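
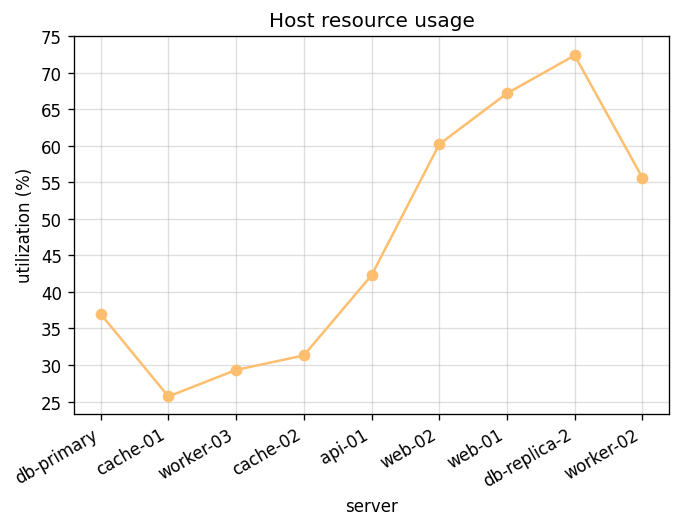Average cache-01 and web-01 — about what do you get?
≈ 45

(25 + 65) / 2 ≈ 45.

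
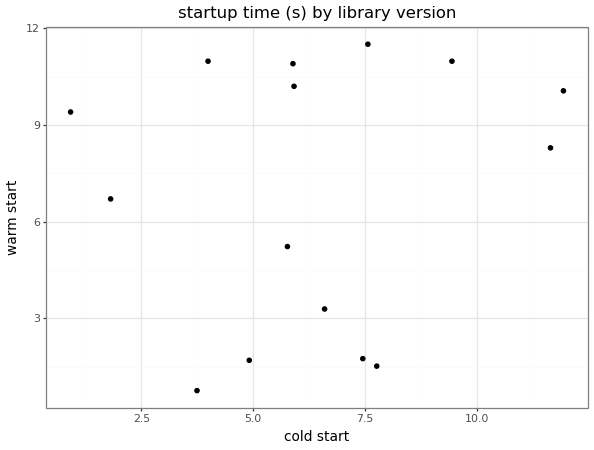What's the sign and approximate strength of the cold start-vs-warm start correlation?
no clear correlation

Points are roughly uncorrelated; weak (|r| ≈ 0.2).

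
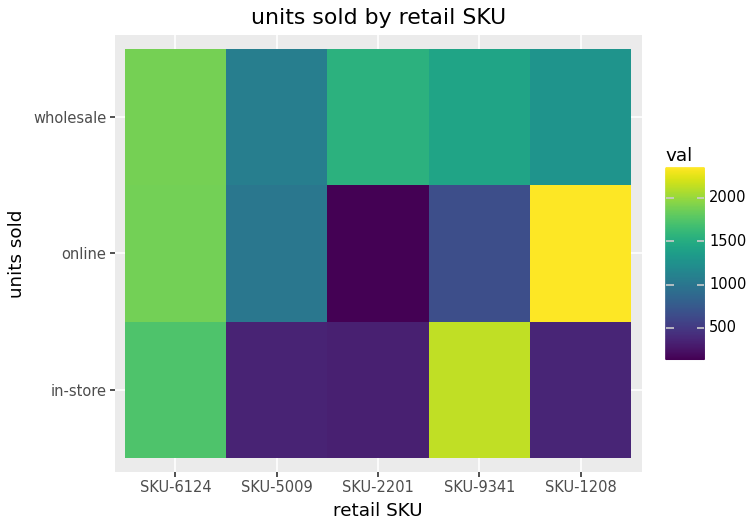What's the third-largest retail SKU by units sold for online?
Top 4 for online: SKU-1208 ≈ 2400, SKU-6124 ≈ 1800, SKU-5009 ≈ 1000, SKU-9341 ≈ 600.

SKU-5009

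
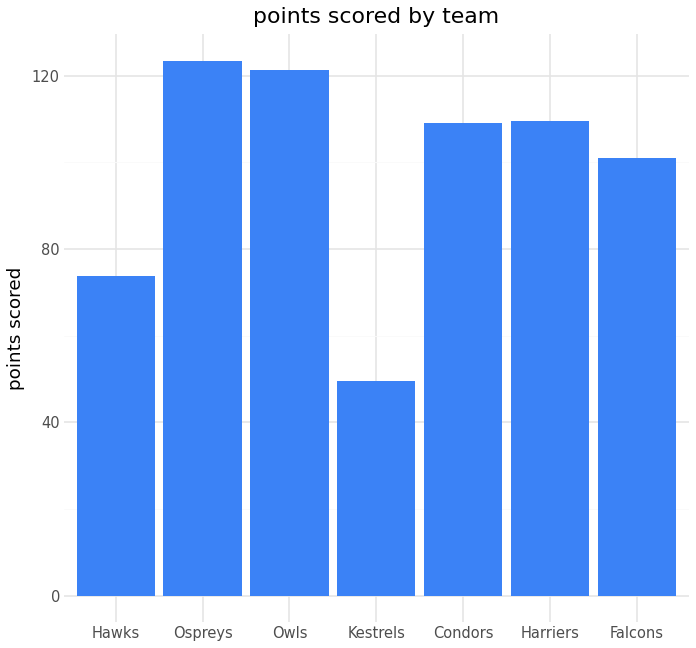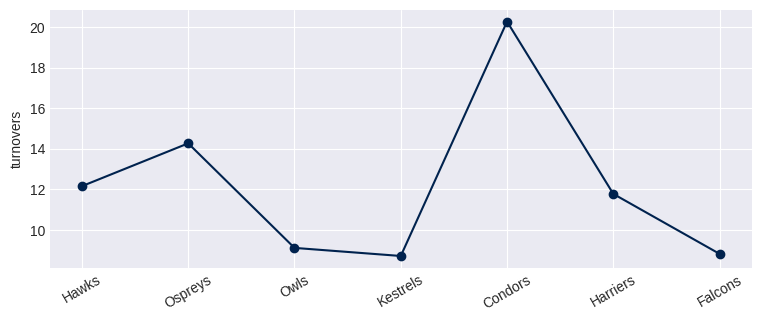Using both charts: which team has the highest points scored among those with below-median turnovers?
Owls

Chart 2 median turnovers ≈ 12; below-median teams: Owls, Kestrels, Falcons. Among those, Owls has the highest points scored (≈ 120).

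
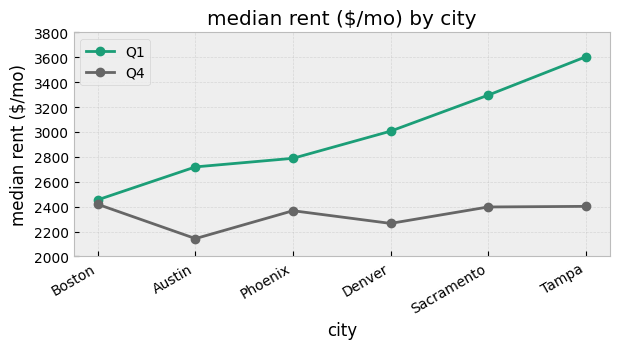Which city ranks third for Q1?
Denver

Top 4 for Q1: Tampa ≈ 3600, Sacramento ≈ 3200, Denver ≈ 3000, Phoenix ≈ 2800.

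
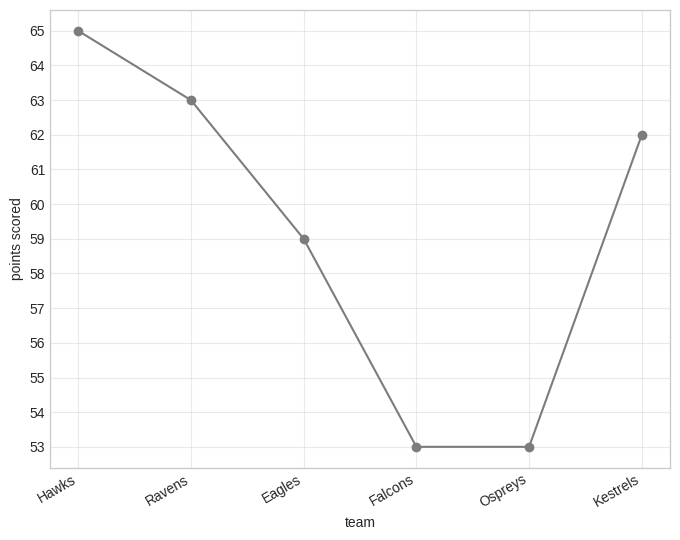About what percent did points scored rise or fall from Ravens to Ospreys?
≈ -15.9%

Ravens ≈ 63, Ospreys ≈ 53; (53 − 63) / 63 ≈ -15.9%.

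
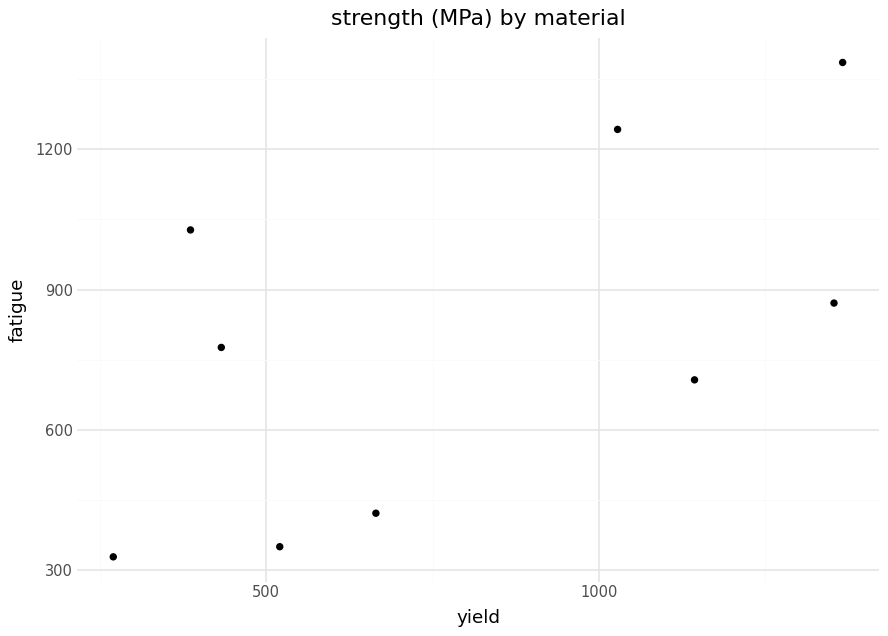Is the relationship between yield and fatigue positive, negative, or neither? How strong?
positive, moderate

Points are positively correlated; moderate (|r| ≈ 0.6).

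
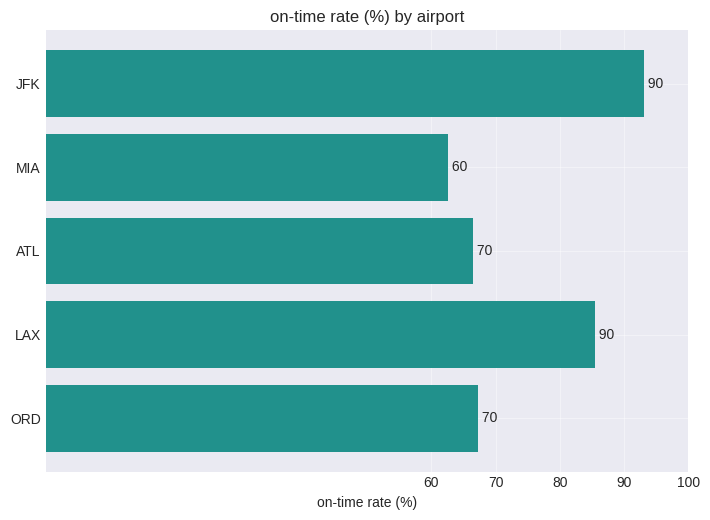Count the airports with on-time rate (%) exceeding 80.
Above 80: JFK, LAX.

2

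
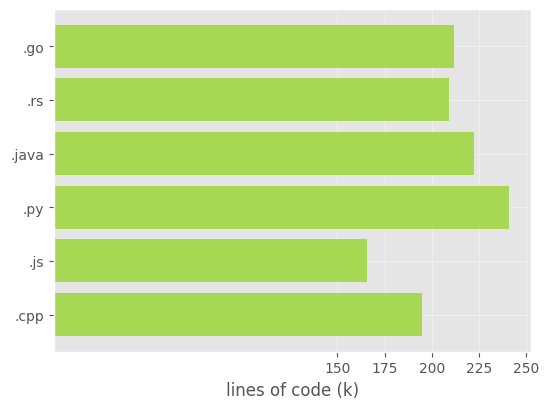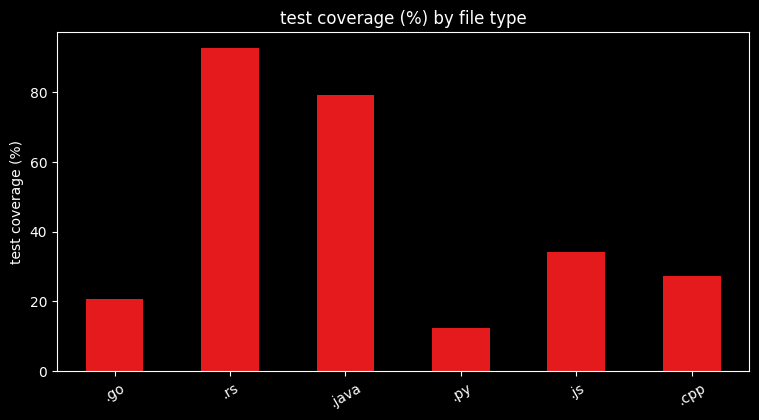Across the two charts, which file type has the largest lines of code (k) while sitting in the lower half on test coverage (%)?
Chart 2 median test coverage (%) ≈ 30; below-median file types: .go, .py, .cpp. Among those, .py has the highest lines of code (k) (≈ 250).

.py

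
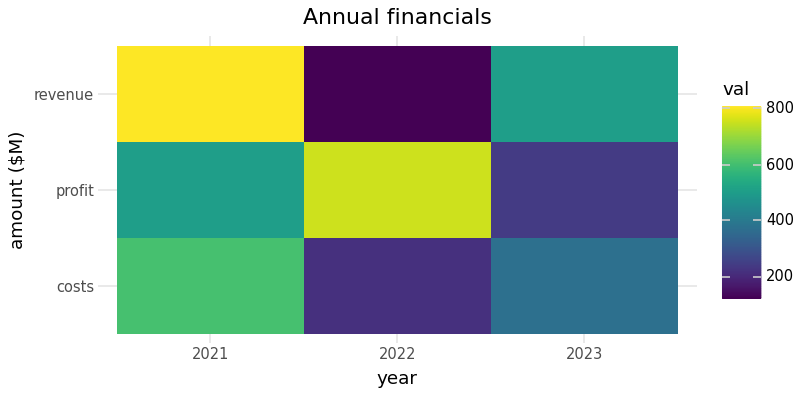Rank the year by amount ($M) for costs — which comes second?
2023

Top 3 for costs: 2021 ≈ 600, 2023 ≈ 400, 2022 ≈ 200.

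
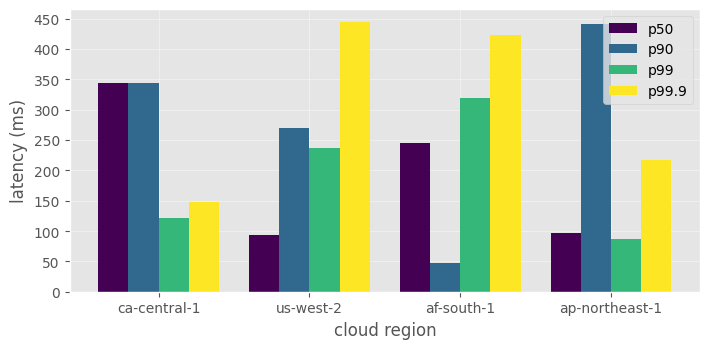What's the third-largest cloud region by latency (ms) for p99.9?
ap-northeast-1

Top 4 for p99.9: us-west-2 ≈ 450, af-south-1 ≈ 400, ap-northeast-1 ≈ 200, ca-central-1 ≈ 150.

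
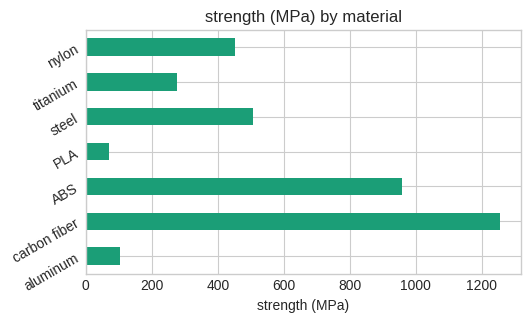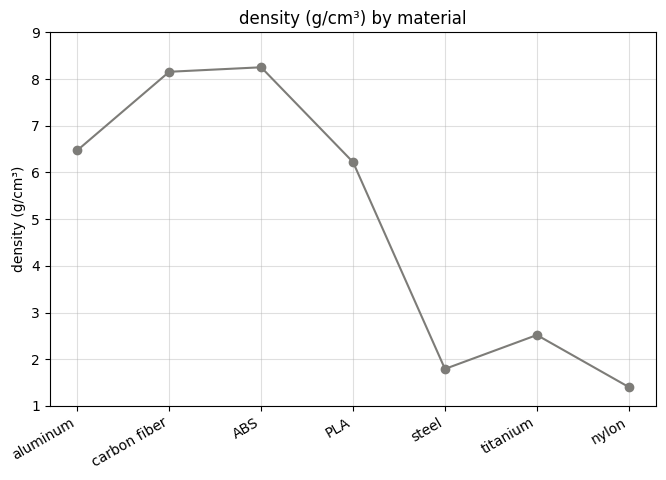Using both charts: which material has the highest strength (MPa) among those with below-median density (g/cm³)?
steel

Chart 2 median density (g/cm³) ≈ 6; below-median materials: steel, titanium, nylon. Among those, steel has the highest strength (MPa) (≈ 600).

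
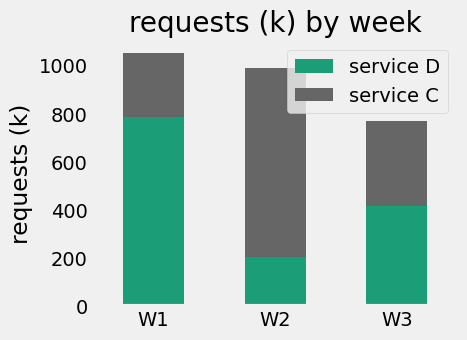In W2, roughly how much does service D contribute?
service D top ≈ 200, bottom ≈ 0; segment ≈ 200.

≈ 200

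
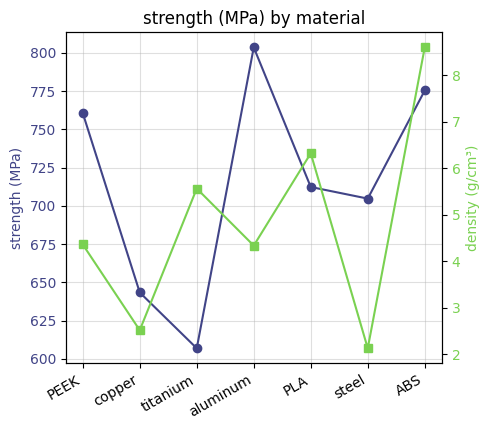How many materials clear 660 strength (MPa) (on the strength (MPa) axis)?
Above 660: PEEK, aluminum, PLA, steel, ABS.

5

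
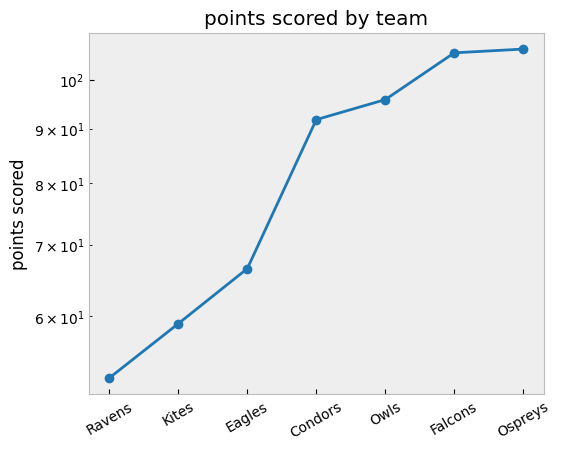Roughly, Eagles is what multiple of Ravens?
≈ 1.18×

Eagles ≈ 65, Ravens ≈ 55; 65/55 ≈ 1.18.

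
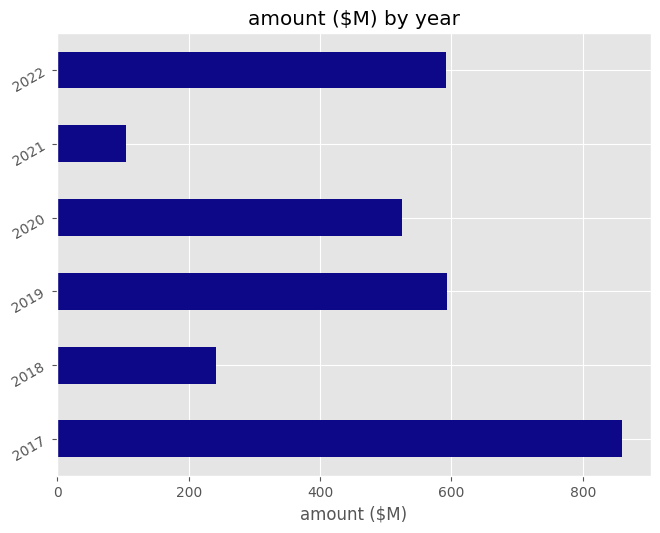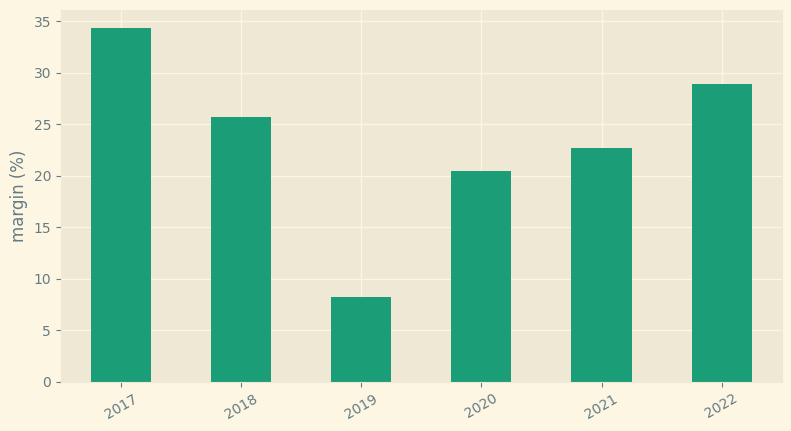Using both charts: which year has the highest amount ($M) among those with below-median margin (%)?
2019

Chart 2 median margin (%) ≈ 25; below-median years: 2019, 2020, 2021. Among those, 2019 has the highest amount ($M) (≈ 600).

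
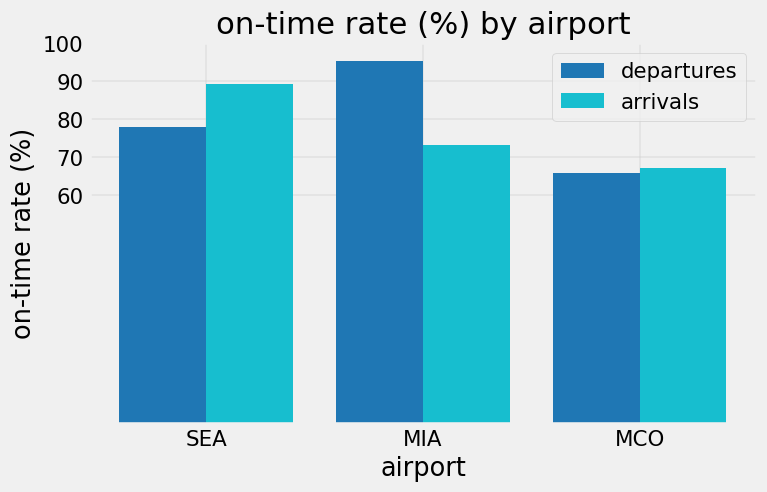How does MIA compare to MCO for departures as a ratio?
≈ 1.43×

MIA ≈ 100, MCO ≈ 70; 100/70 ≈ 1.43.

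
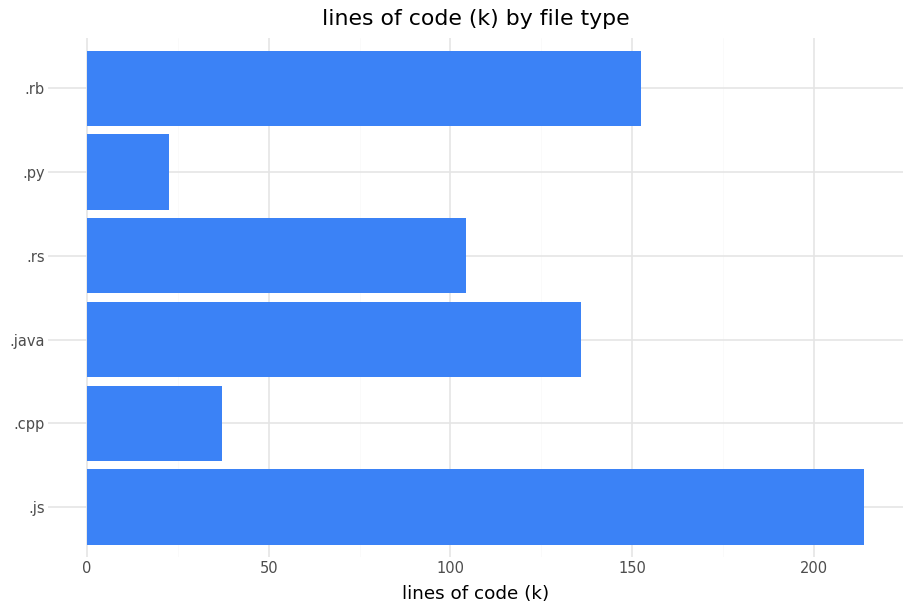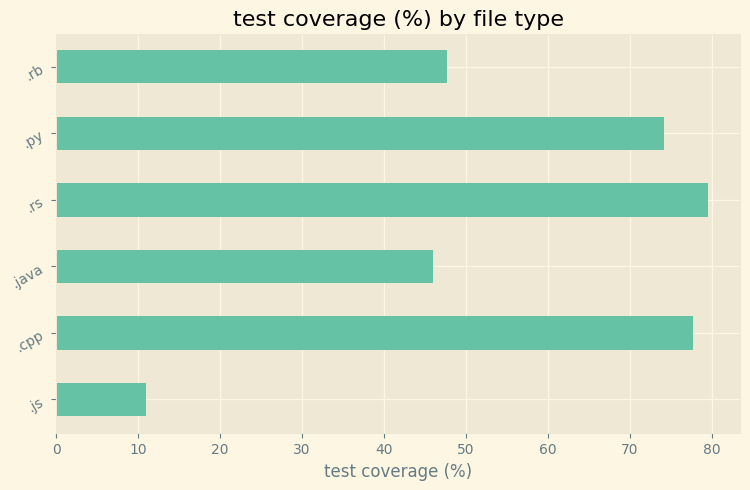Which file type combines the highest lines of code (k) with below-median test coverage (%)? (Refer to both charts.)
Chart 2 median test coverage (%) ≈ 60; below-median file types: .js, .java, .rb. Among those, .js has the highest lines of code (k) (≈ 220).

.js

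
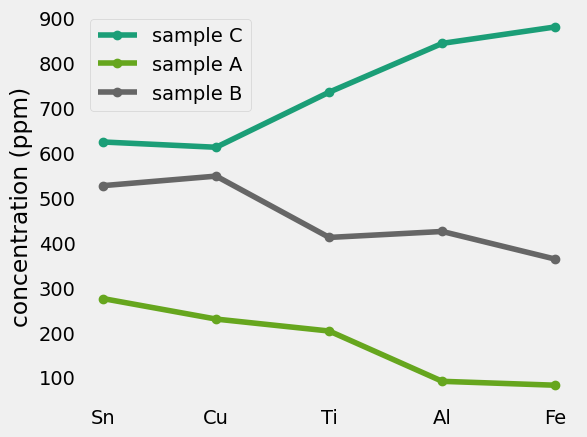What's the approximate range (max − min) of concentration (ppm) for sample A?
≈ 200

Max Sn ≈ 300, min Fe ≈ 100; range ≈ 200.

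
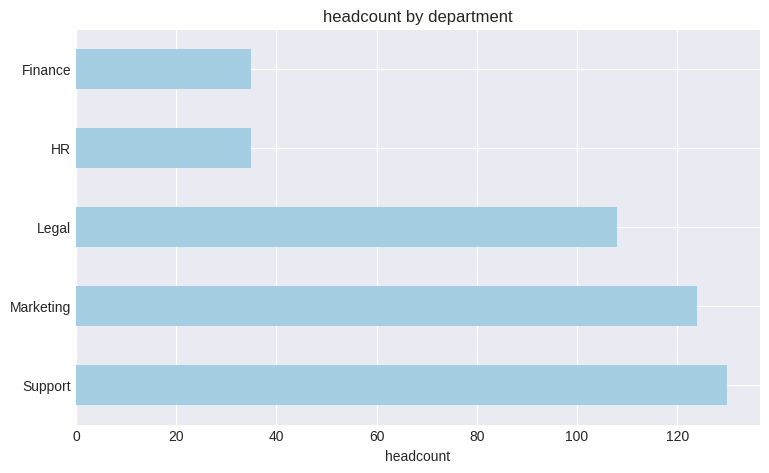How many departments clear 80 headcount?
3

Above 80: Support, Marketing, Legal.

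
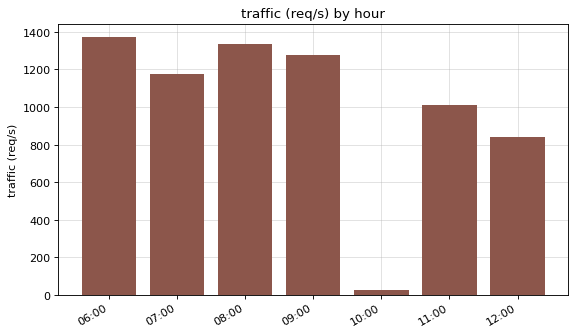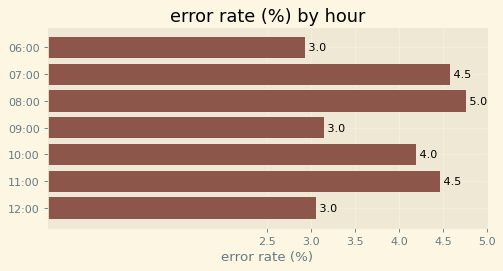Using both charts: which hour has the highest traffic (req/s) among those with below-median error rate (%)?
06:00

Chart 2 median error rate (%) ≈ 4; below-median hours: 06:00, 09:00, 12:00. Among those, 06:00 has the highest traffic (req/s) (≈ 1400).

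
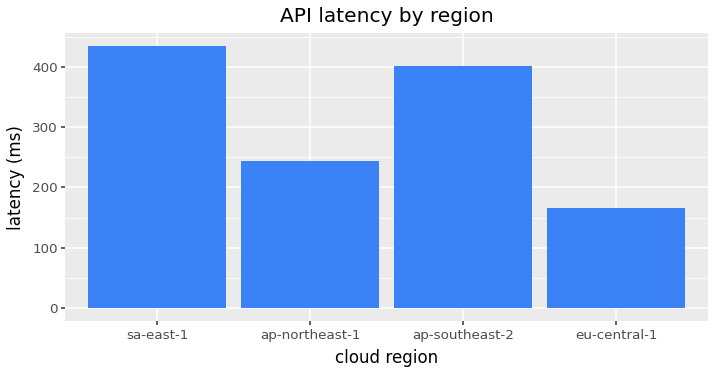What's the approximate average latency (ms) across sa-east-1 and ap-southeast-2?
(450 + 400) / 2 ≈ 425.

≈ 425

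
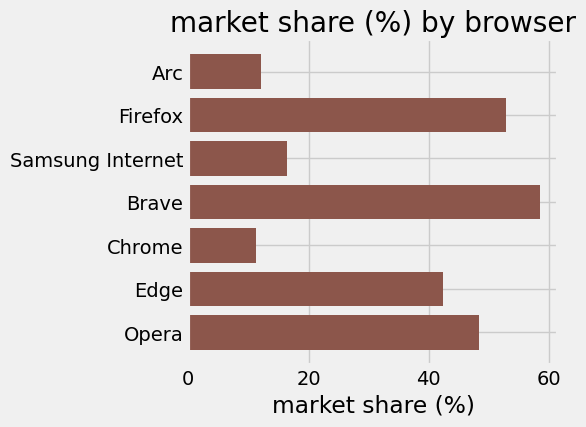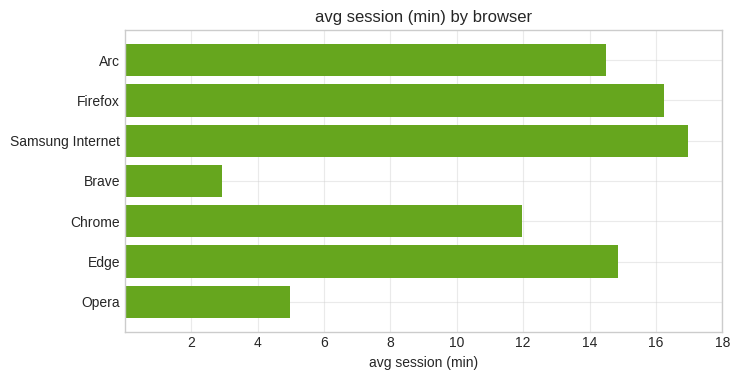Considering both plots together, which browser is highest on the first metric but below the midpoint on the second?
Chart 2 median avg session (min) ≈ 14; below-median browsers: Brave, Chrome, Opera. Among those, Brave has the highest market share (%) (≈ 60).

Brave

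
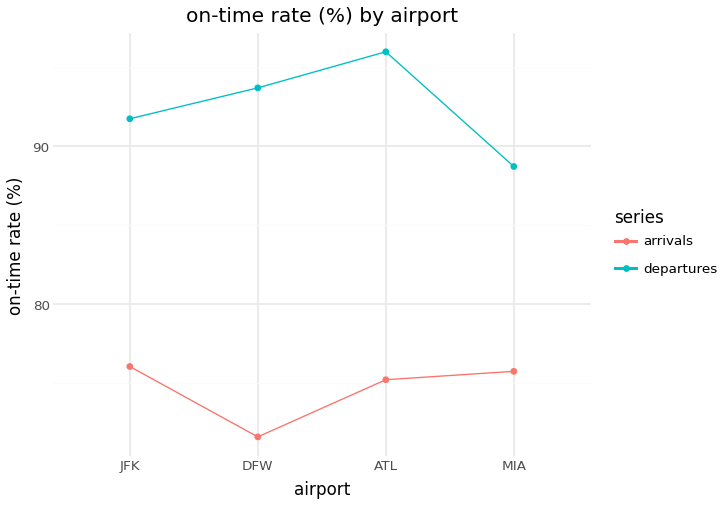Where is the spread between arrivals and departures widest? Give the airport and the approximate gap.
DFW: arrivals ≈ 70, departures ≈ 95 → gap ≈ 25. Next-largest (ATL) is only ≈ 20.

DFW, ≈ 25 %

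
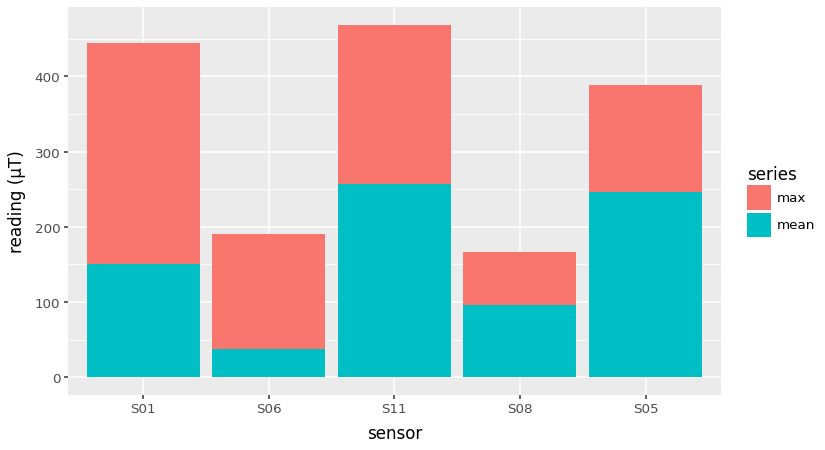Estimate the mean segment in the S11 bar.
≈ 250

mean top ≈ 250, bottom ≈ 0; segment ≈ 250.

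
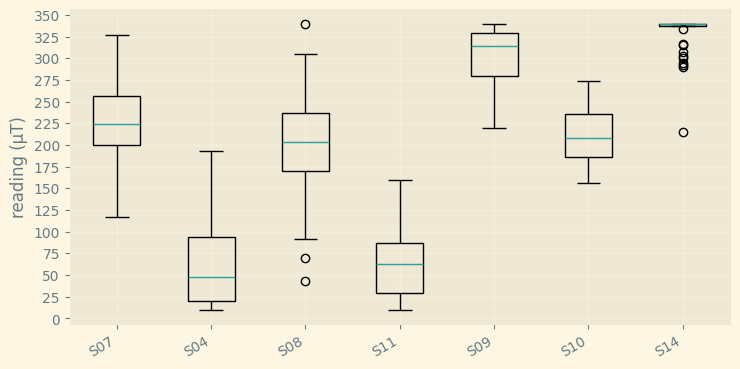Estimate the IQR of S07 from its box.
Q3 ≈ 250, Q1 ≈ 200; IQR ≈ 50.

≈ 50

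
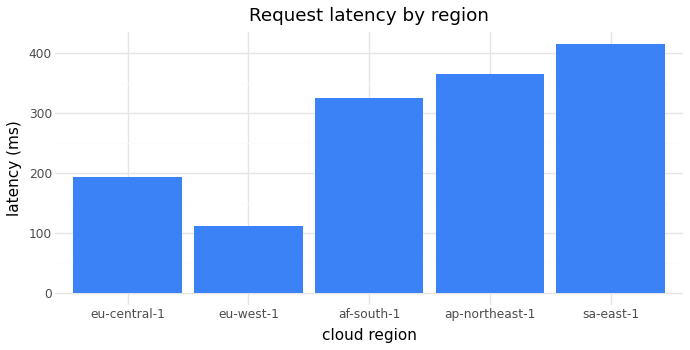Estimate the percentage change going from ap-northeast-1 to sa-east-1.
ap-northeast-1 ≈ 350, sa-east-1 ≈ 400; (400 − 350) / 350 ≈ +14.3%.

≈ +14.3%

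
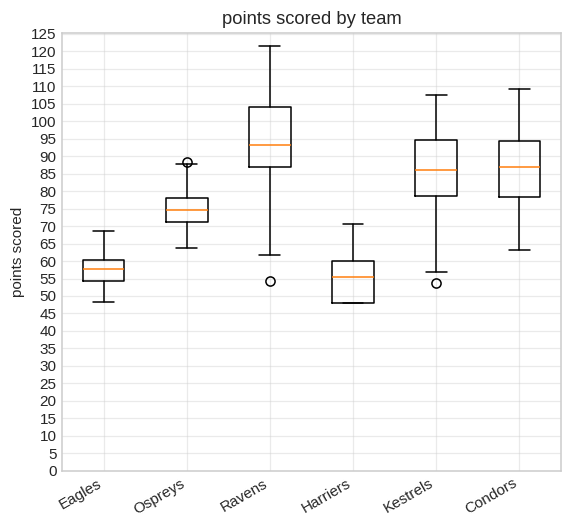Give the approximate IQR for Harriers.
≈ 10

Q3 ≈ 60, Q1 ≈ 50; IQR ≈ 10.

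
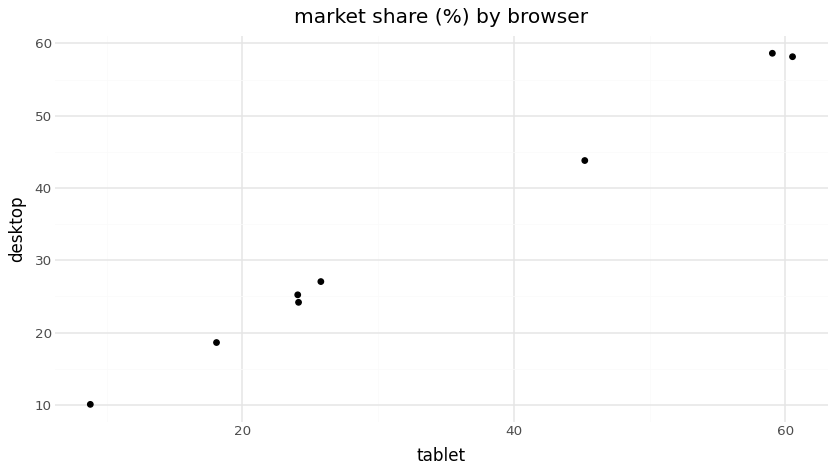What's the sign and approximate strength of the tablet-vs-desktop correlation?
positive, strong

Points are positively correlated; strong (|r| ≈ 1.0).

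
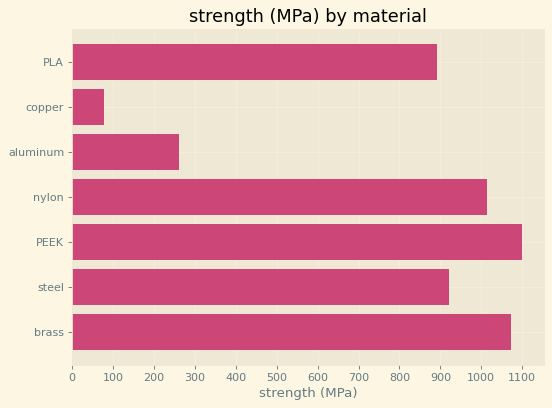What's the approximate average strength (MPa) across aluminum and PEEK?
≈ 700

(300 + 1100) / 2 ≈ 700.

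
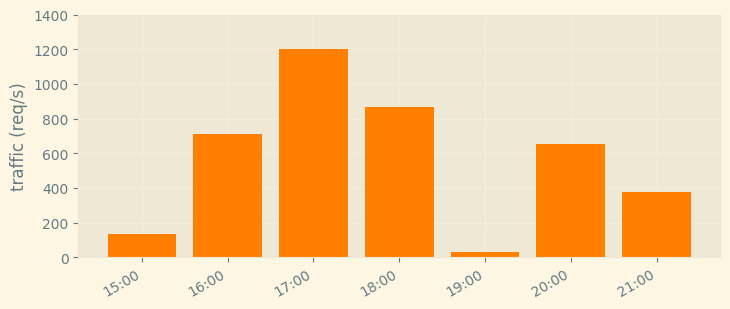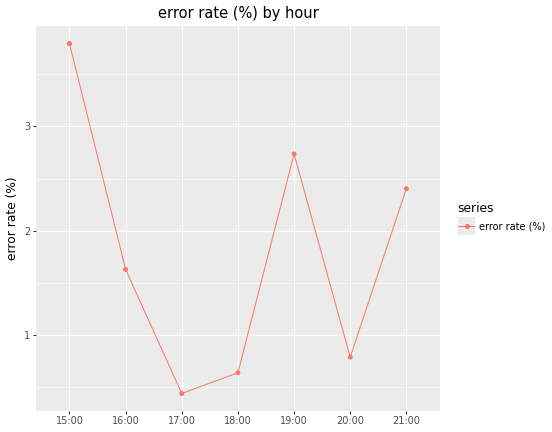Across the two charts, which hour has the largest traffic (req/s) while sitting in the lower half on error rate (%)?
17:00

Chart 2 median error rate (%) ≈ 1.5; below-median hours: 17:00, 18:00, 20:00. Among those, 17:00 has the highest traffic (req/s) (≈ 1200).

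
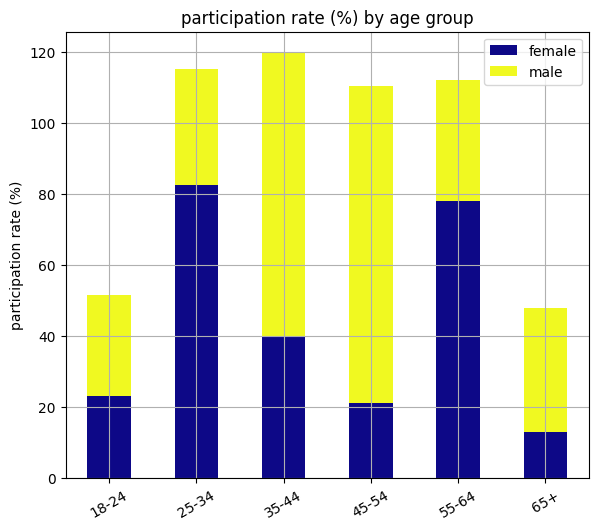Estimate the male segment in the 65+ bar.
male top ≈ 50, bottom ≈ 10; segment ≈ 40.

≈ 40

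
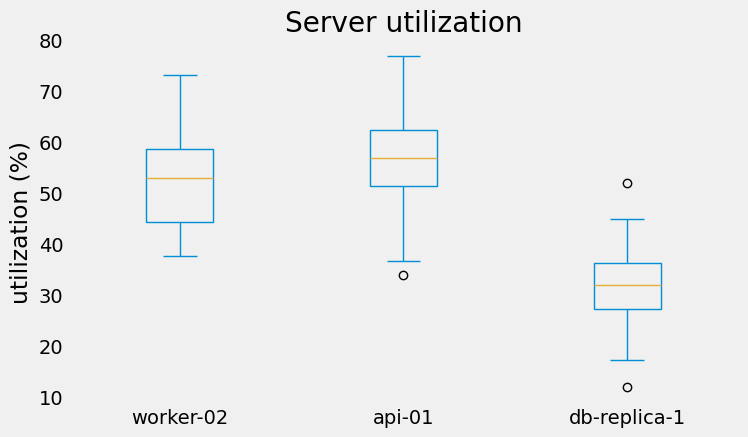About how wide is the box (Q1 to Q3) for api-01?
Q3 ≈ 60, Q1 ≈ 50; IQR ≈ 10.

≈ 10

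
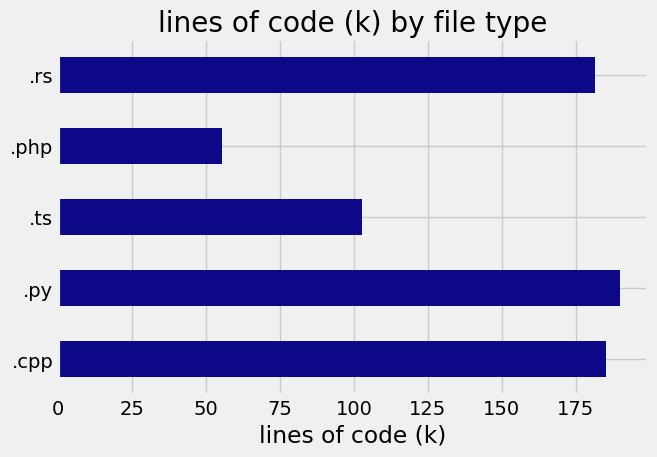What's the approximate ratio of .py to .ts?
≈ 1.8×

.py ≈ 180, .ts ≈ 100; 180/100 ≈ 1.8.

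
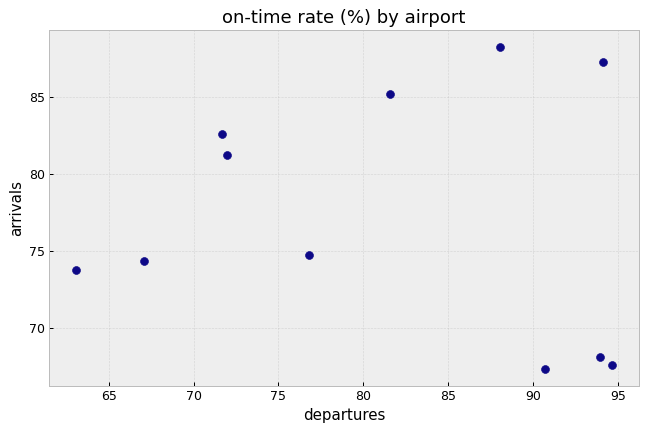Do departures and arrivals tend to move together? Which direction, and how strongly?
Points are roughly uncorrelated; weak (|r| ≈ 0.1).

no clear correlation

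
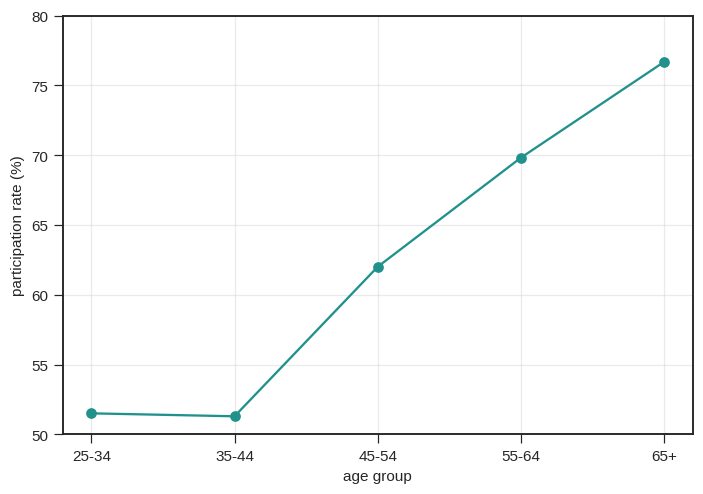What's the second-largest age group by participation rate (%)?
Top 3: 65+ ≈ 75, 55-64 ≈ 70, 45-54 ≈ 60.

55-64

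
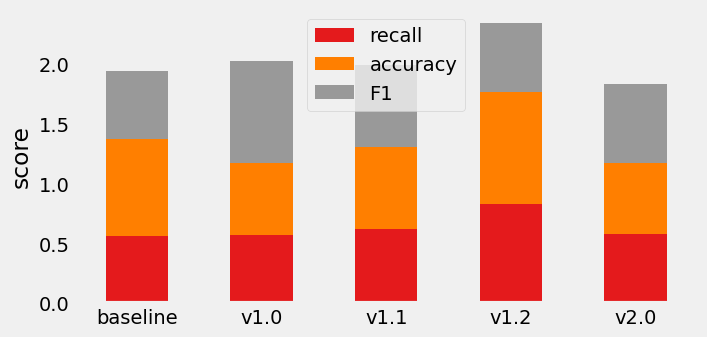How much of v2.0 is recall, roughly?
≈ 0.6

recall top ≈ 0.6, bottom ≈ 0.0; segment ≈ 0.6.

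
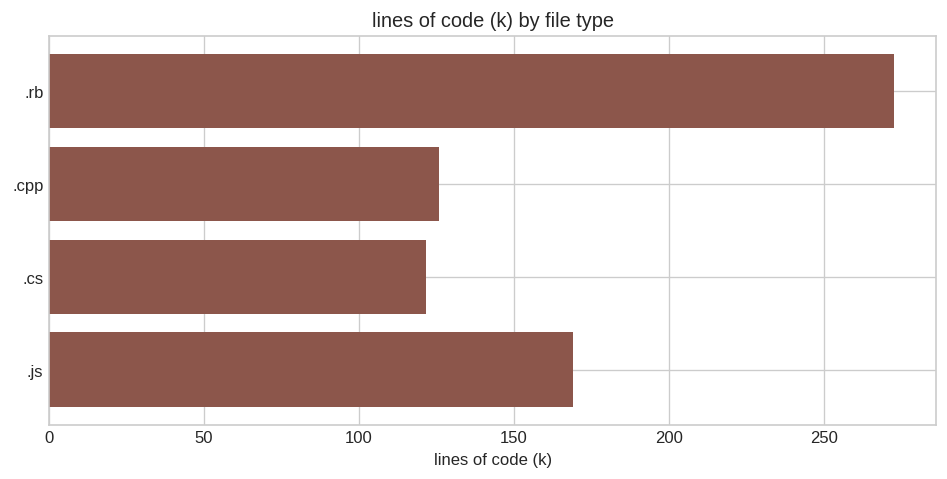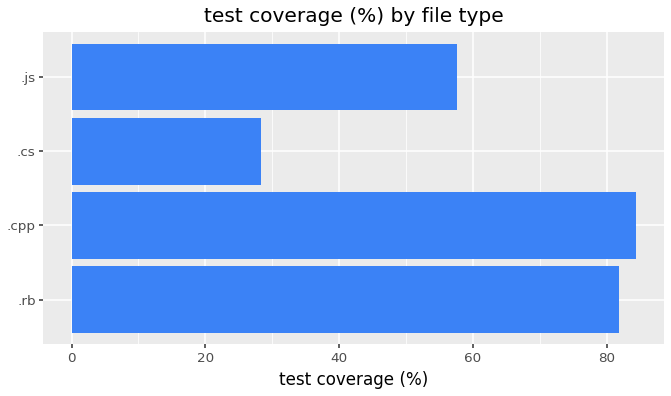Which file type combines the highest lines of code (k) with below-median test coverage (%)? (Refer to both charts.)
Chart 2 median test coverage (%) ≈ 70; below-median file types: .cs, .js. Among those, .js has the highest lines of code (k) (≈ 175).

.js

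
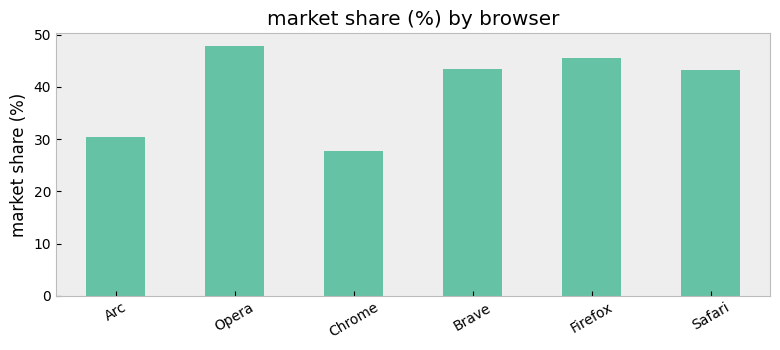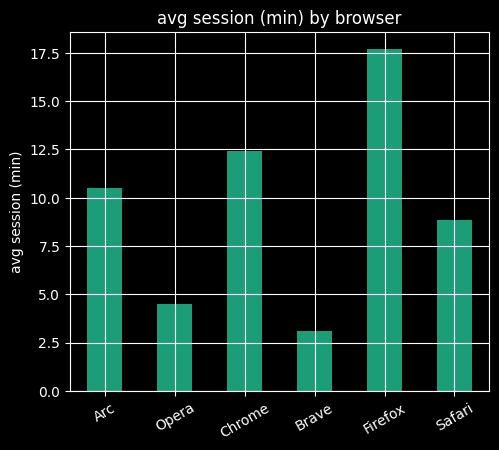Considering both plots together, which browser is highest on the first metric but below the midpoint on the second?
Opera

Chart 2 median avg session (min) ≈ 10; below-median browsers: Opera, Brave, Safari. Among those, Opera has the highest market share (%) (≈ 50).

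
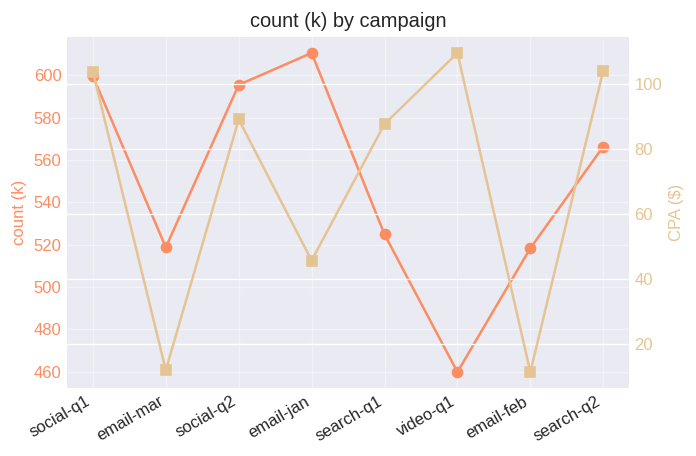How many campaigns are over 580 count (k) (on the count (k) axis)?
3

Above 580: social-q1, social-q2, email-jan.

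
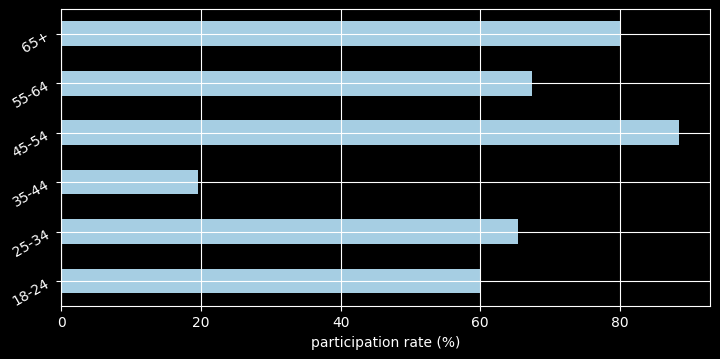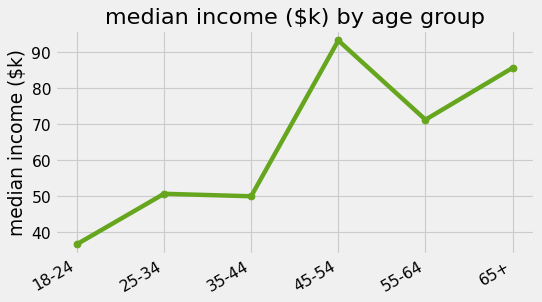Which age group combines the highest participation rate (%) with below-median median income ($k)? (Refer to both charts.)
Chart 2 median median income ($k) ≈ 60; below-median age groups: 18-24, 25-34, 35-44. Among those, 25-34 has the highest participation rate (%) (≈ 70).

25-34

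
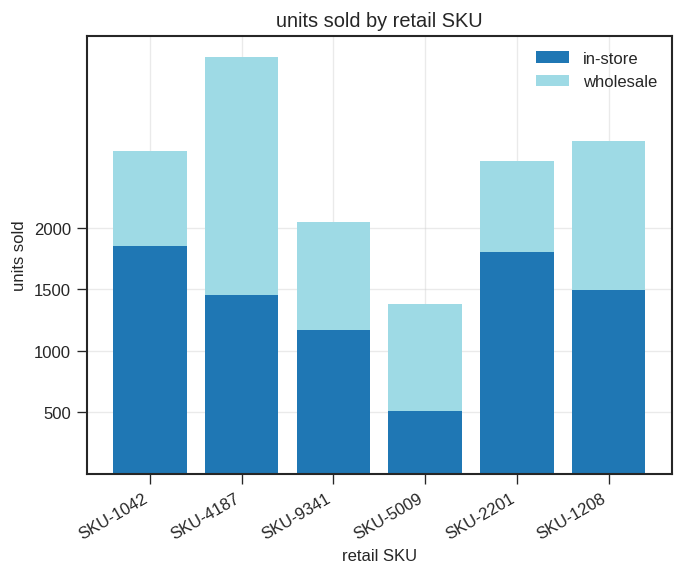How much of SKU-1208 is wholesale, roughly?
wholesale top ≈ 2500, bottom ≈ 1500; segment ≈ 1000.

≈ 1000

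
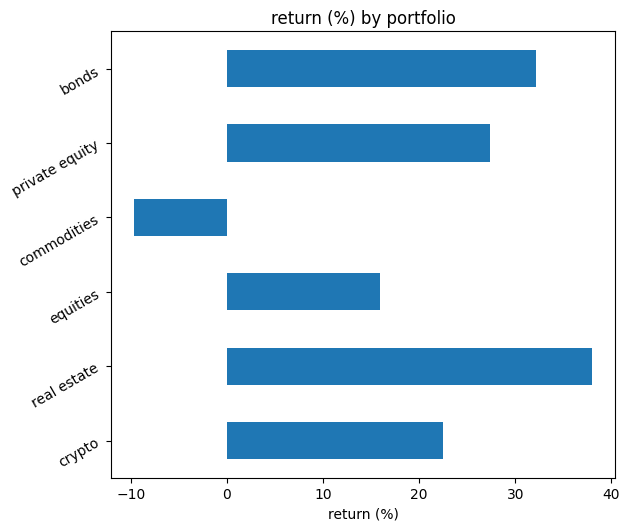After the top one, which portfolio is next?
Top 3: real estate ≈ 40, bonds ≈ 30, private equity ≈ 25.

bonds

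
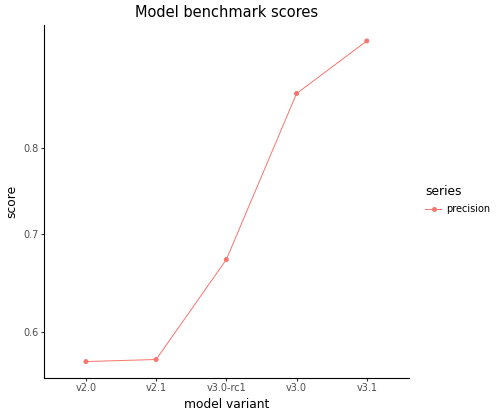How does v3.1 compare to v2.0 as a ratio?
≈ 1.73×

v3.1 ≈ 0.95, v2.0 ≈ 0.55; 0.95/0.55 ≈ 1.73.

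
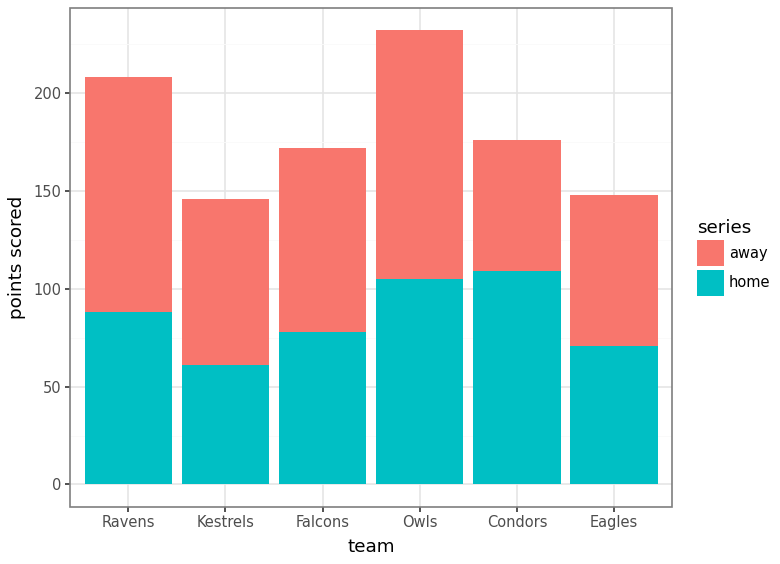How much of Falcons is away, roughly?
≈ 100

away top ≈ 180, bottom ≈ 80; segment ≈ 100.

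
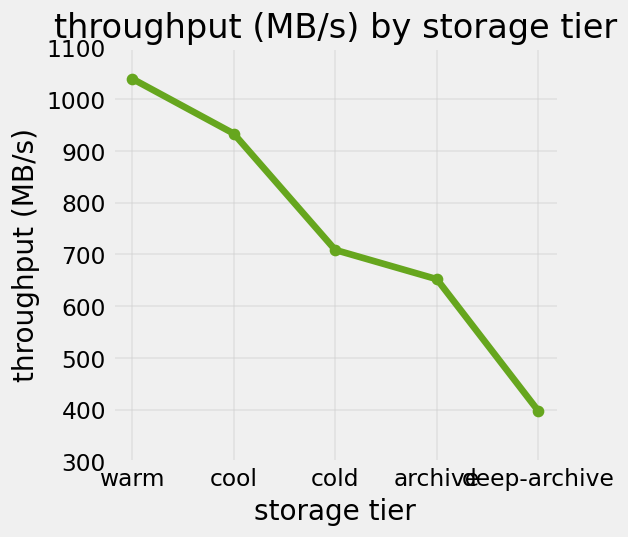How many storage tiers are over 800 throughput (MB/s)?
2

Above 800: warm, cool.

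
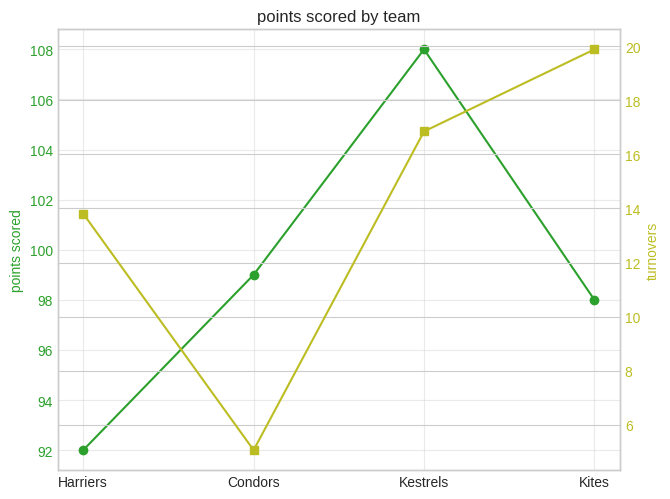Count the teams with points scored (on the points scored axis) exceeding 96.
3

Above 96: Condors, Kestrels, Kites.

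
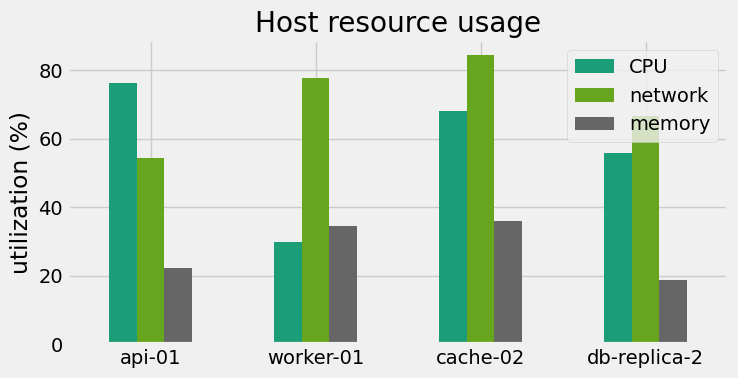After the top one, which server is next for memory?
Top 3 for memory: cache-02 ≈ 40, worker-01 ≈ 30, api-01 ≈ 20.

worker-01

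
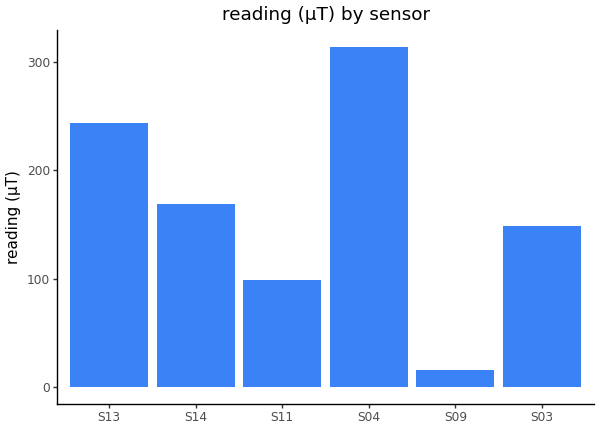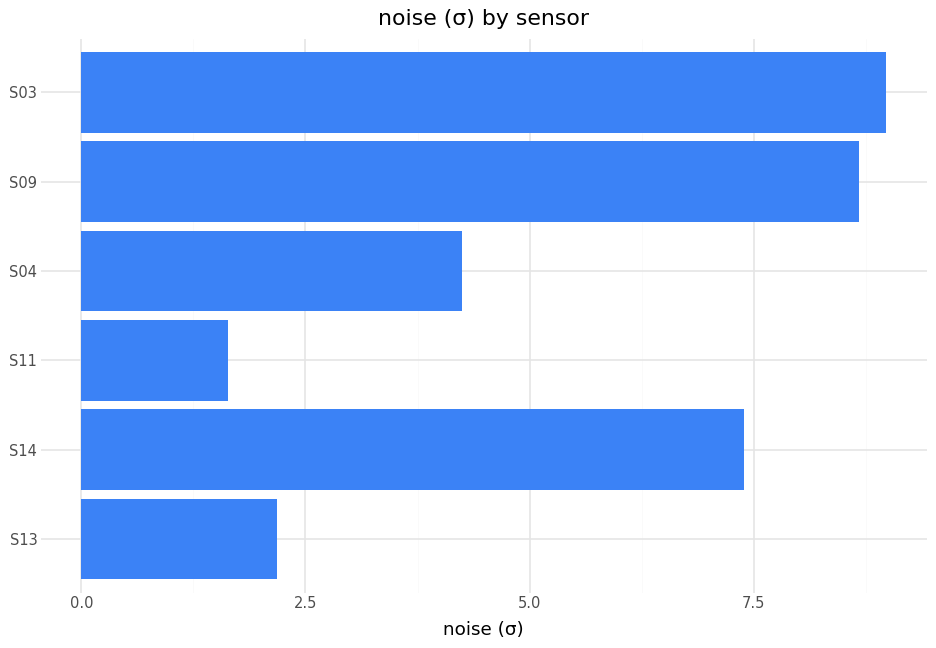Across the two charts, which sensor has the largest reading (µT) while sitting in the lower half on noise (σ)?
Chart 2 median noise (σ) ≈ 6; below-median sensors: S13, S11, S04. Among those, S04 has the highest reading (µT) (≈ 300).

S04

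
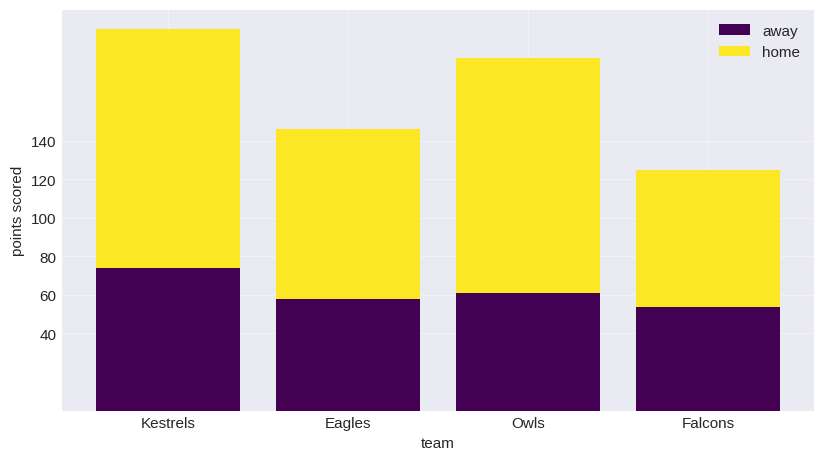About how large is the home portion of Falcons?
home top ≈ 120, bottom ≈ 60; segment ≈ 60.

≈ 60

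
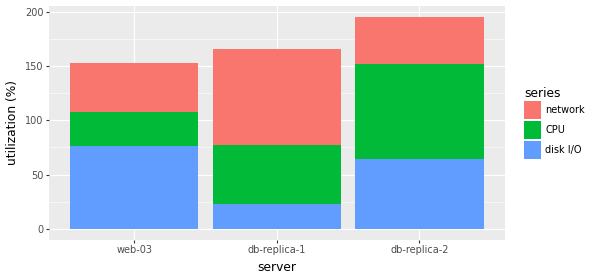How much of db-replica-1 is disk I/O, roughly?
≈ 20

disk I/O top ≈ 20, bottom ≈ 0; segment ≈ 20.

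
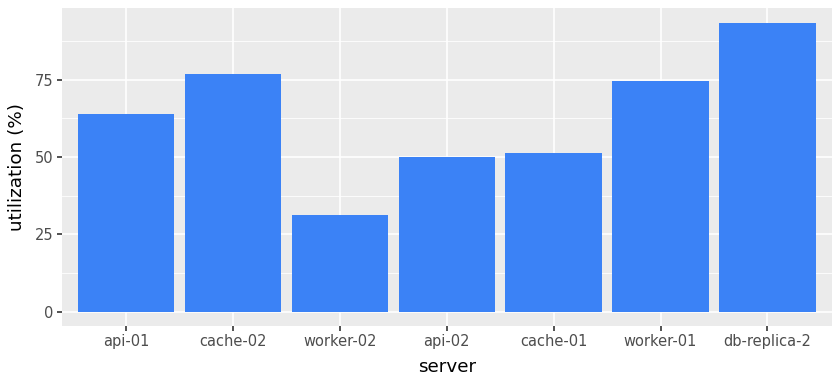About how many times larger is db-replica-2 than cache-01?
≈ 1.8×

db-replica-2 ≈ 90, cache-01 ≈ 50; 90/50 ≈ 1.8.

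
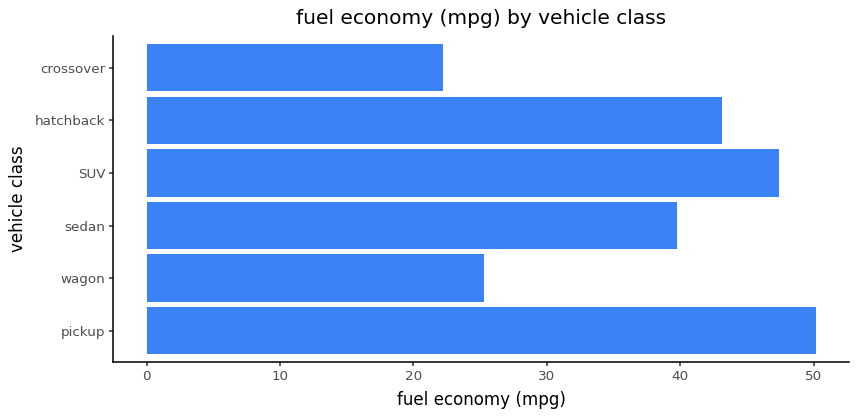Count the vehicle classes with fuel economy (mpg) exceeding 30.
4

Above 30: pickup, sedan, SUV, hatchback.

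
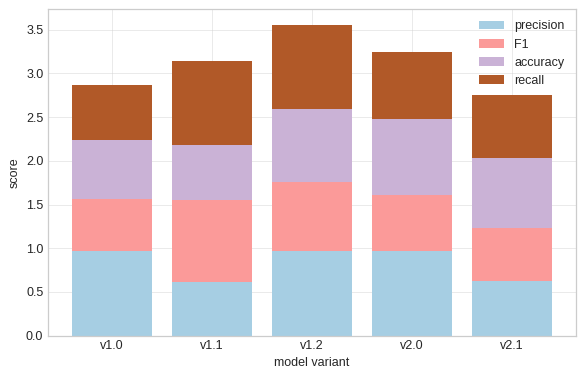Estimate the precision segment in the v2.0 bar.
≈ 1.0

precision top ≈ 1.0, bottom ≈ 0.0; segment ≈ 1.0.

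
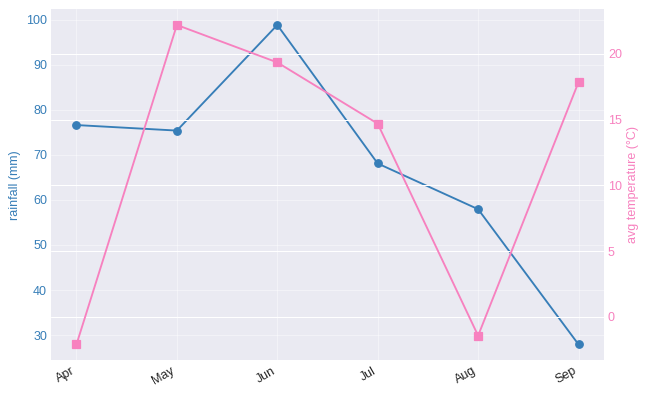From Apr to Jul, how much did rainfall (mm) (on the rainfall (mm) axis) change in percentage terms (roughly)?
≈ -12.5%

Apr ≈ 80, Jul ≈ 70; (70 − 80) / 80 ≈ -12.5%.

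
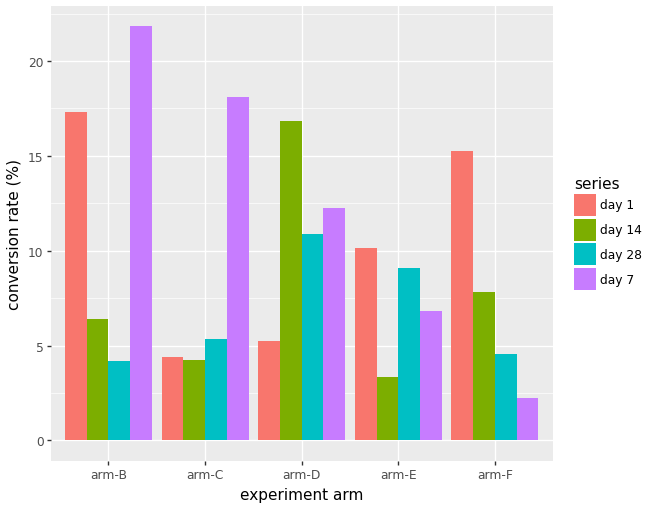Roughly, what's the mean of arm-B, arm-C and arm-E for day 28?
≈ 7

(4 + 6 + 10) / 3 ≈ 7.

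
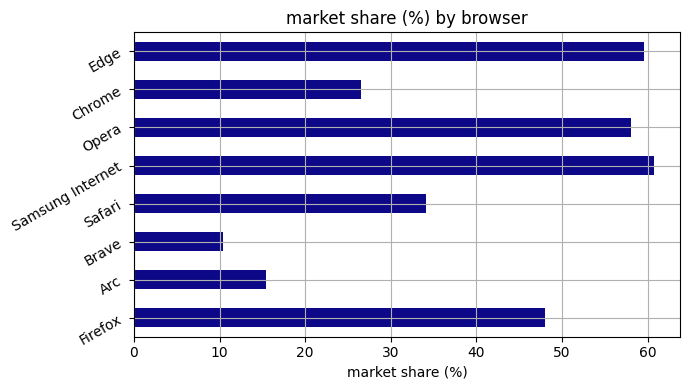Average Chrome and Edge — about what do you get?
(30 + 60) / 2 ≈ 45.

≈ 45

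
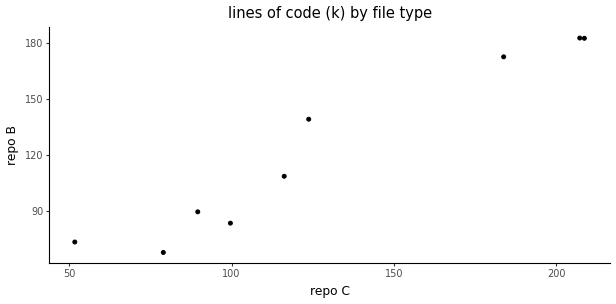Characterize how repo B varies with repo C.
Points are positively correlated; strong (|r| ≈ 1.0).

positive, strong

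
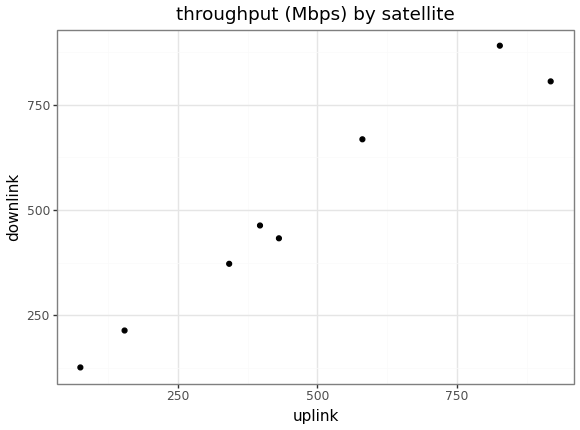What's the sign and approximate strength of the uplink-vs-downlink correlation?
positive, strong

Points are positively correlated; strong (|r| ≈ 1.0).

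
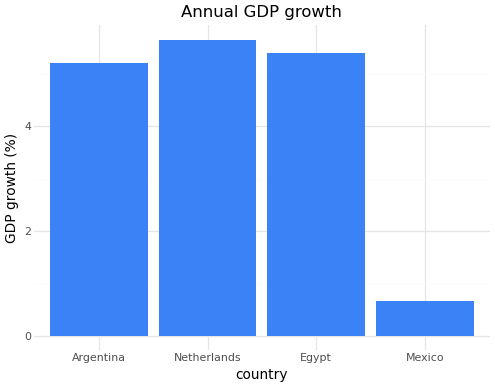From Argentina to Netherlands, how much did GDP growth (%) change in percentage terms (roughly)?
≈ +10%

Argentina ≈ 5.0, Netherlands ≈ 5.5; (5.5 − 5.0) / 5.0 ≈ +10%.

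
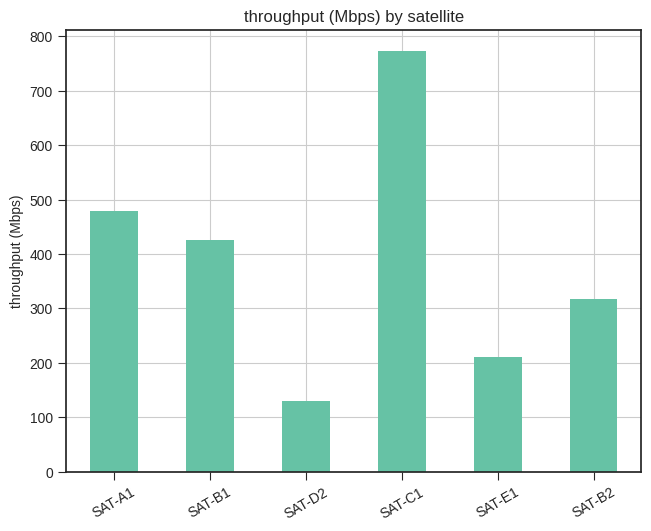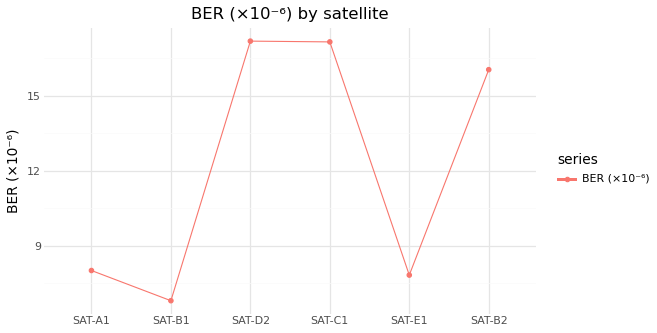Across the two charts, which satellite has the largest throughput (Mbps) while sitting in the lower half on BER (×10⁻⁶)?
SAT-A1

Chart 2 median BER (×10⁻⁶) ≈ 12; below-median satellites: SAT-A1, SAT-B1, SAT-E1. Among those, SAT-A1 has the highest throughput (Mbps) (≈ 500).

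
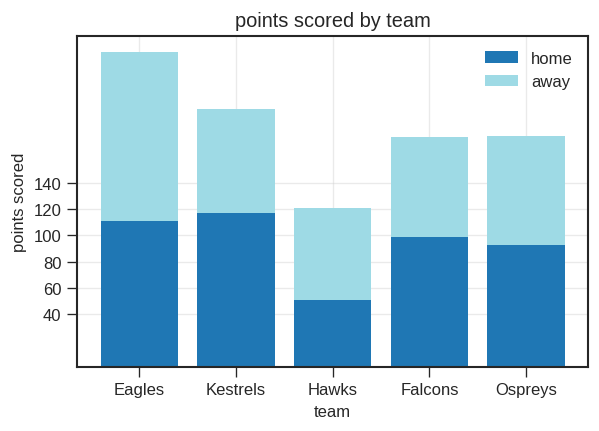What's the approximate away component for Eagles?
away top ≈ 240, bottom ≈ 120; segment ≈ 120.

≈ 120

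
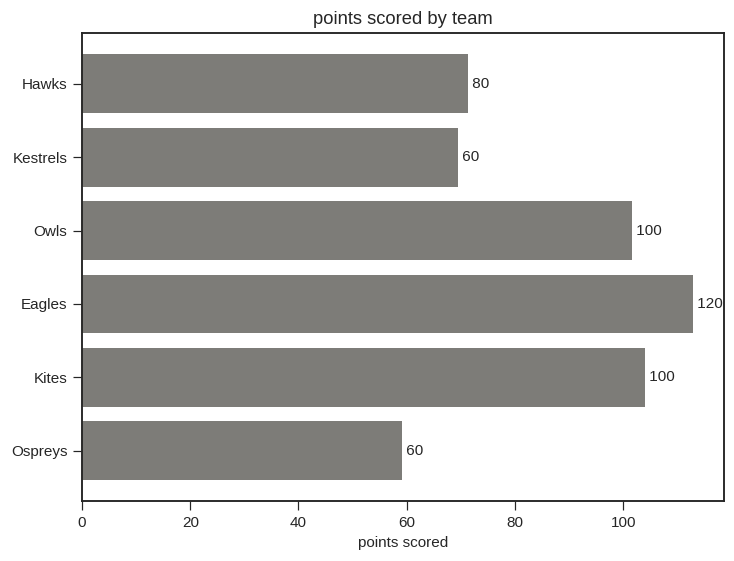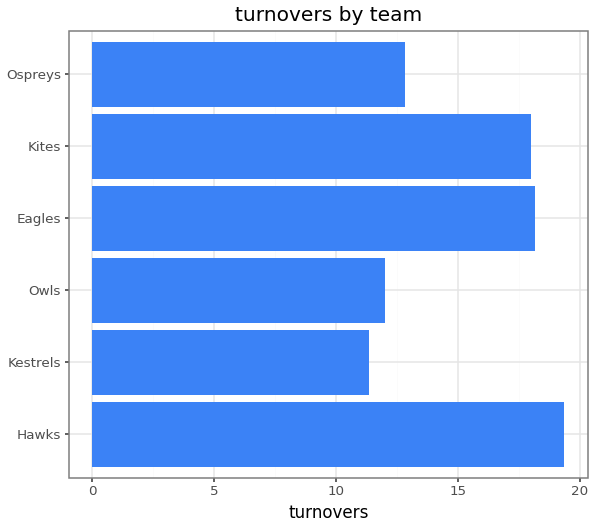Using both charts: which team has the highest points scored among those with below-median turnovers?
Chart 2 median turnovers ≈ 16; below-median teams: Kestrels, Owls, Ospreys. Among those, Owls has the highest points scored (≈ 100).

Owls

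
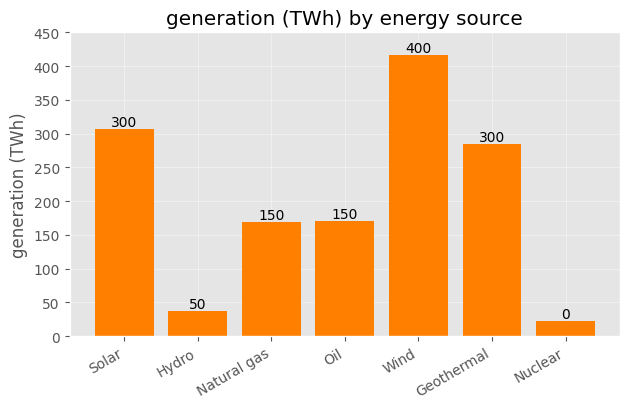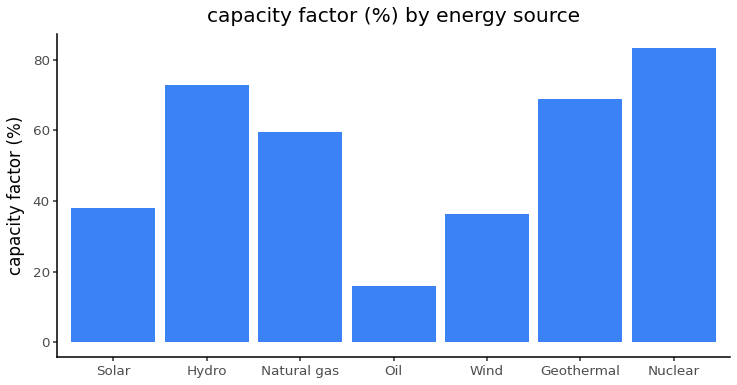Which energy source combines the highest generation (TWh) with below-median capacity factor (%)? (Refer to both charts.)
Wind

Chart 2 median capacity factor (%) ≈ 60; below-median energy sources: Solar, Oil, Wind. Among those, Wind has the highest generation (TWh) (≈ 400).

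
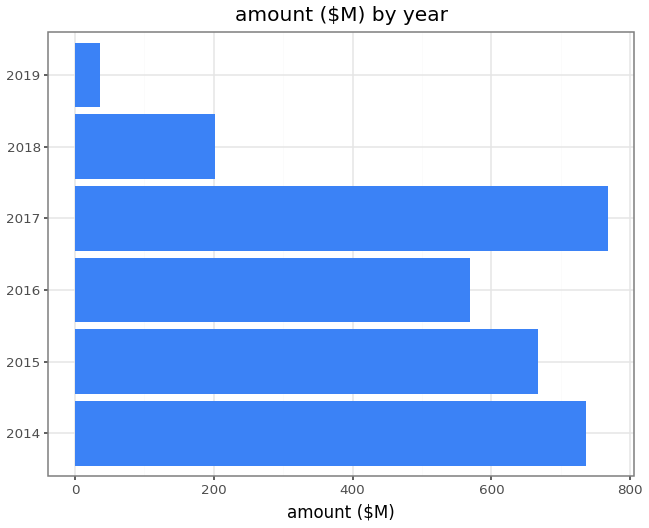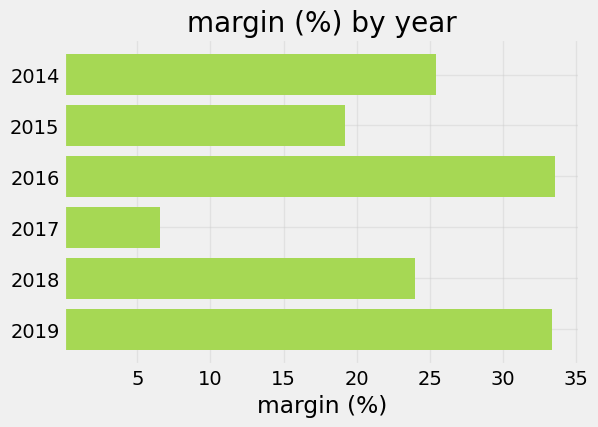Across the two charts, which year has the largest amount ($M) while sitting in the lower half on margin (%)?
Chart 2 median margin (%) ≈ 25; below-median years: 2015, 2017, 2018. Among those, 2017 has the highest amount ($M) (≈ 800).

2017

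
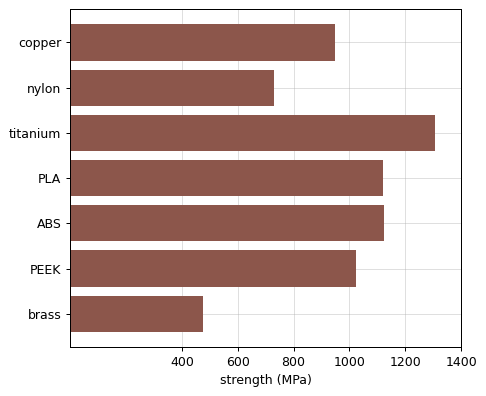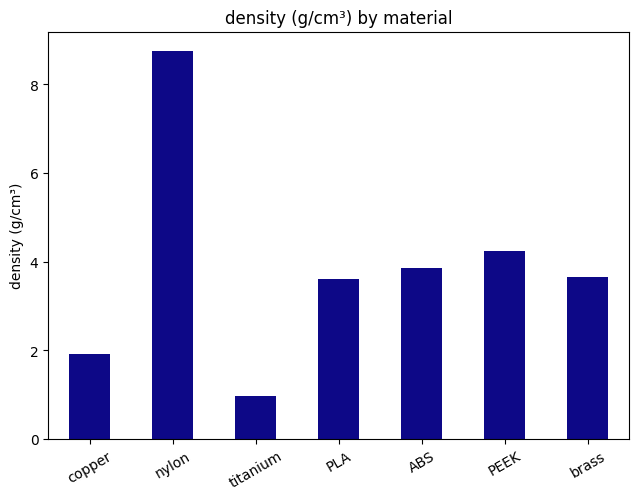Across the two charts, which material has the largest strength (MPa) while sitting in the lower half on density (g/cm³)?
titanium

Chart 2 median density (g/cm³) ≈ 4; below-median materials: copper, titanium, PLA. Among those, titanium has the highest strength (MPa) (≈ 1400).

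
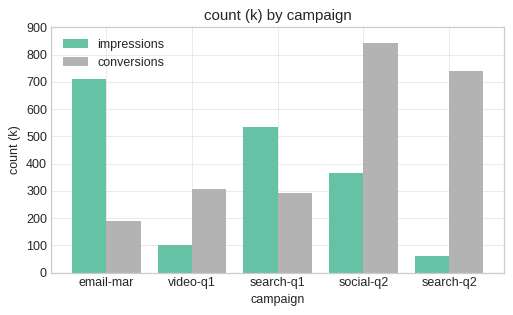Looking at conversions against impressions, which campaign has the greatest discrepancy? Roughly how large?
search-q2, ≈ 600 k

search-q2: conversions ≈ 700, impressions ≈ 100 → gap ≈ 600. Next-largest (email-mar) is only ≈ 500.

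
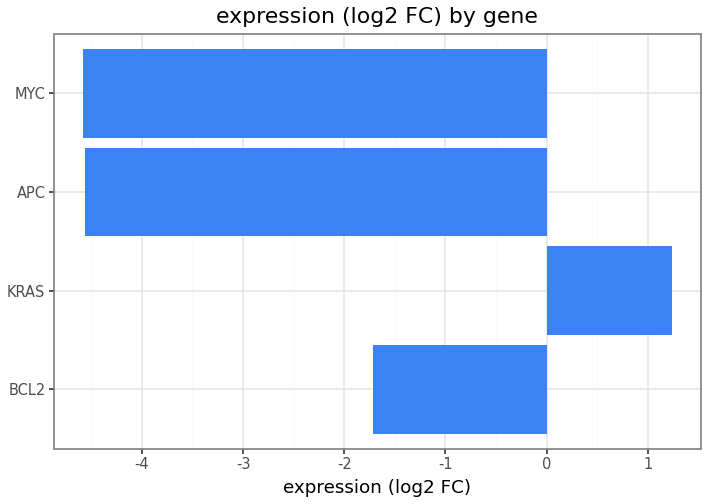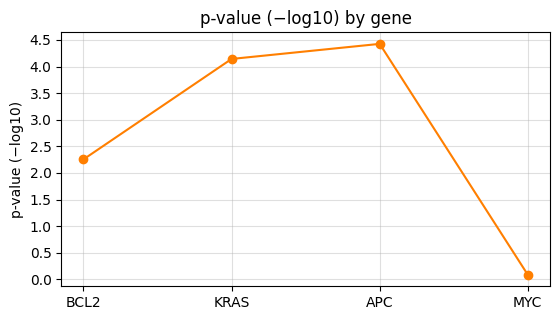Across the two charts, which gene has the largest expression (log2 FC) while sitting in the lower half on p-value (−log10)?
Chart 2 median p-value (−log10) ≈ 3; below-median genes: BCL2, MYC. Among those, BCL2 has the highest expression (log2 FC) (≈ -1.8).

BCL2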